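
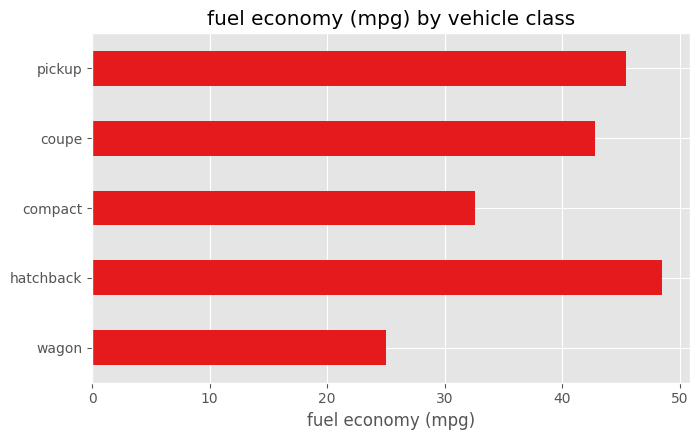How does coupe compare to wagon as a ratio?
coupe ≈ 45, wagon ≈ 25; 45/25 ≈ 1.8.

≈ 1.8×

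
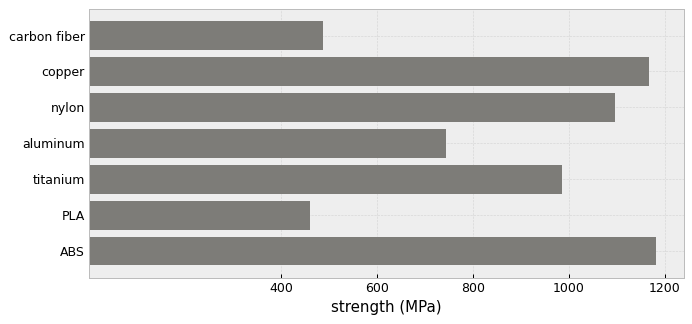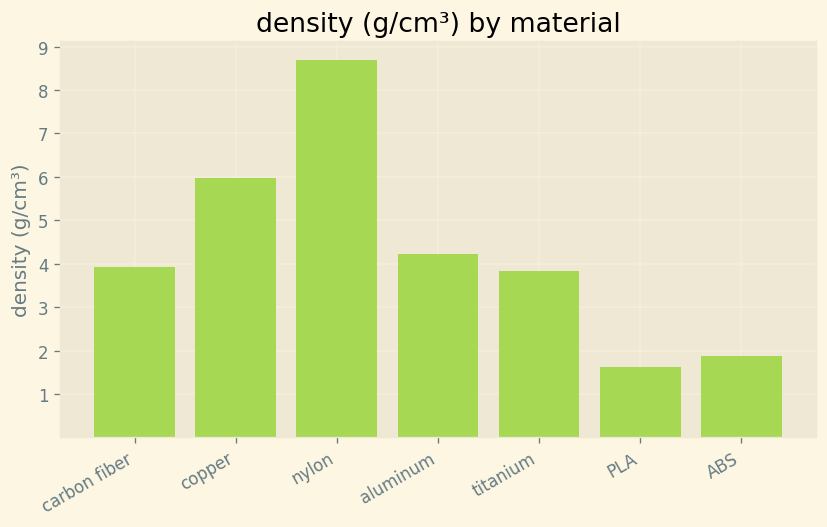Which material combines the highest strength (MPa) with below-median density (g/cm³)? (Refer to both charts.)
Chart 2 median density (g/cm³) ≈ 4; below-median materials: titanium, PLA, ABS. Among those, ABS has the highest strength (MPa) (≈ 1200).

ABS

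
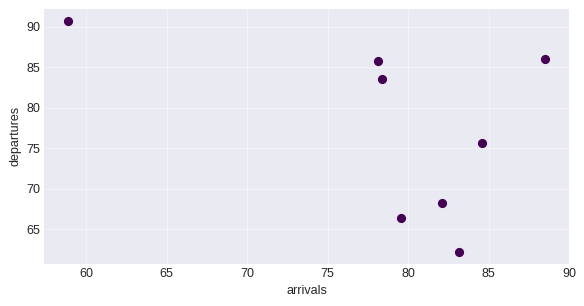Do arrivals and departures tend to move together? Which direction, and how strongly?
Points are negatively correlated; moderate (|r| ≈ 0.5).

negative, moderate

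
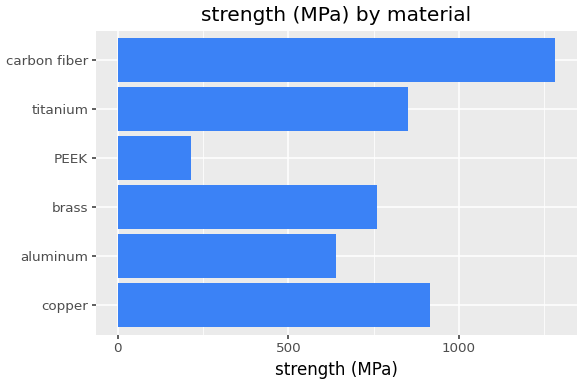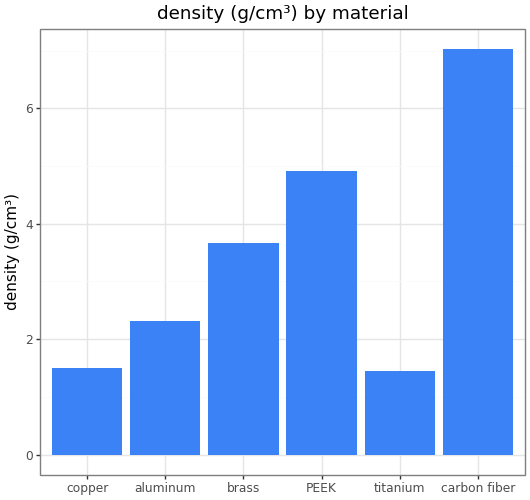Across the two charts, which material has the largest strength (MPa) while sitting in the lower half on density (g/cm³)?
copper

Chart 2 median density (g/cm³) ≈ 3; below-median materials: copper, aluminum, titanium. Among those, copper has the highest strength (MPa) (≈ 1000).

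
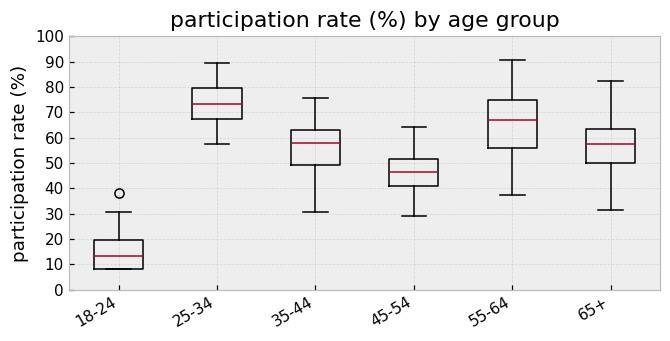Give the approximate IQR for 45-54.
Q3 ≈ 50, Q1 ≈ 40; IQR ≈ 10.

≈ 10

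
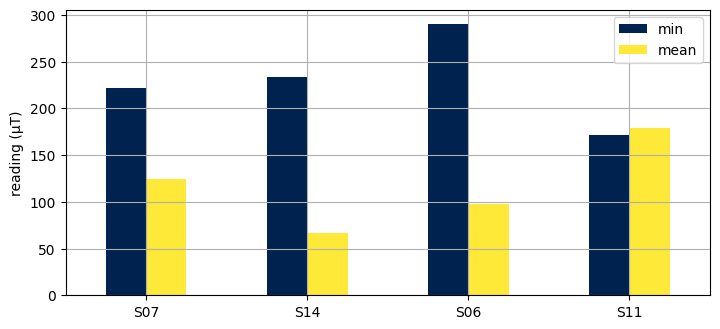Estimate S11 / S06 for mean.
S11 ≈ 175, S06 ≈ 100; 175/100 ≈ 1.75.

≈ 1.75×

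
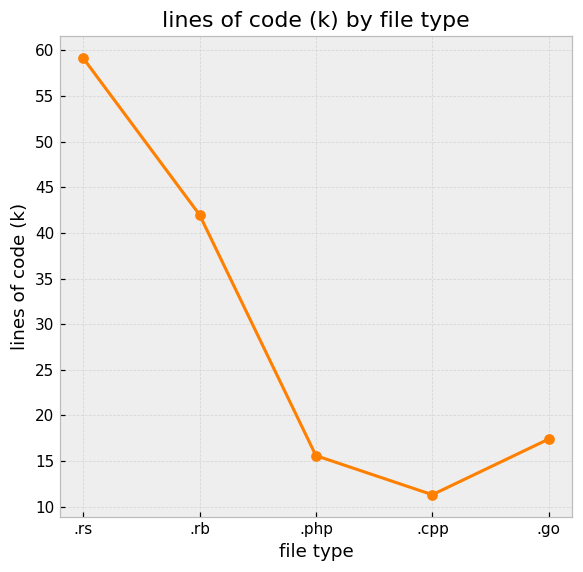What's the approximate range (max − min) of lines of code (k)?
Max .rs ≈ 60, min .cpp ≈ 10; range ≈ 50.

≈ 50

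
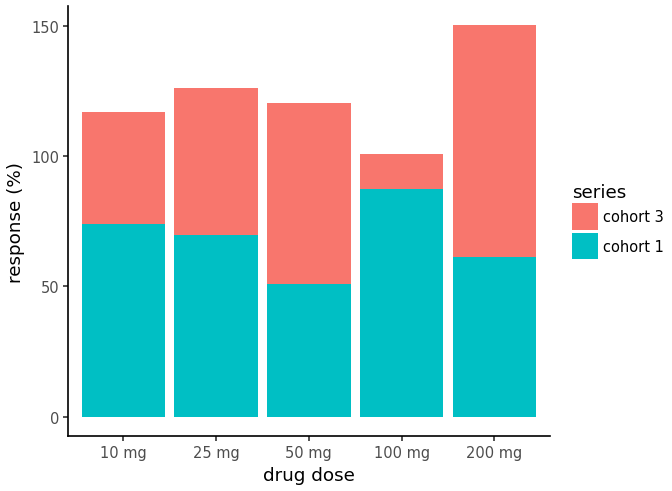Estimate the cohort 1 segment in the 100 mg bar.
cohort 1 top ≈ 80, bottom ≈ 0; segment ≈ 80.

≈ 80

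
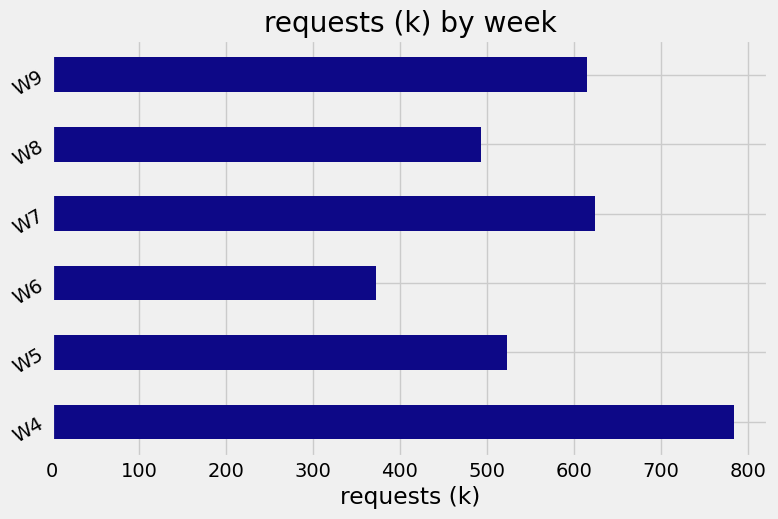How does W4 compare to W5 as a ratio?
W4 ≈ 800, W5 ≈ 500; 800/500 ≈ 1.6.

≈ 1.6×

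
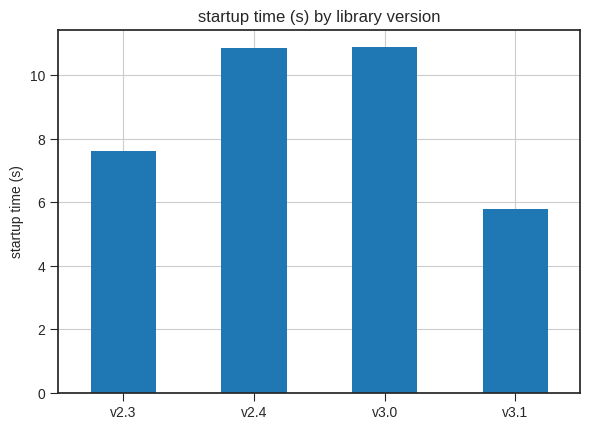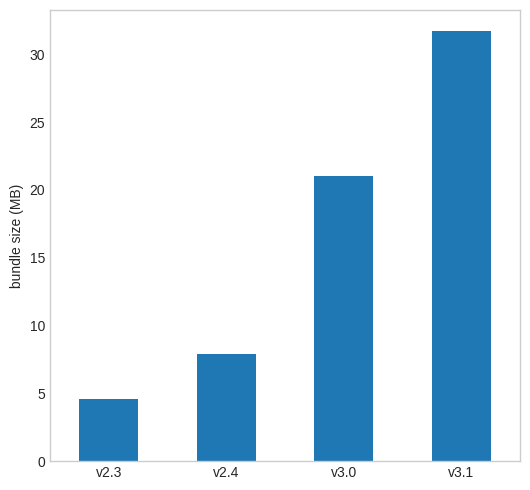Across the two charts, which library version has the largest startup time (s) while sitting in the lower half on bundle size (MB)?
Chart 2 median bundle size (MB) ≈ 15; below-median library versions: v2.3, v2.4. Among those, v2.4 has the highest startup time (s) (≈ 11).

v2.4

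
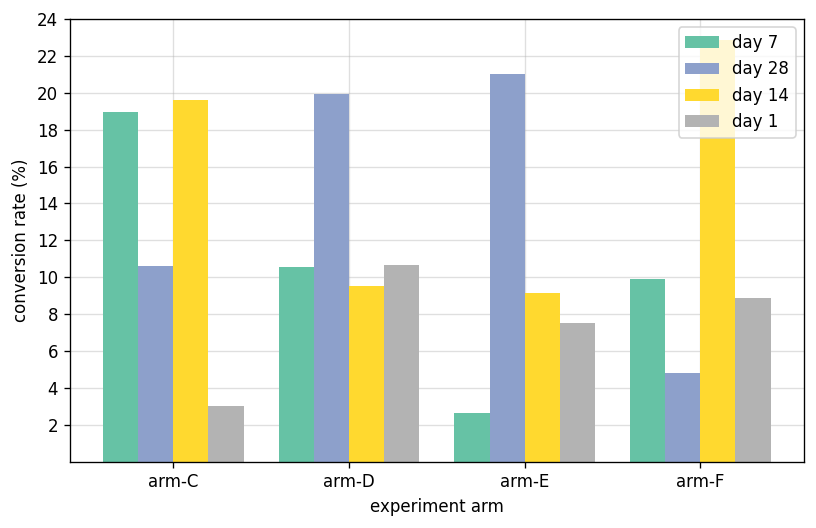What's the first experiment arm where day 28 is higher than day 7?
arm-C: day 28 ≈ 10 vs day 7 ≈ 18 (not yet); arm-D: day 28 ≈ 20 vs day 7 ≈ 10 (first crossover).

arm-D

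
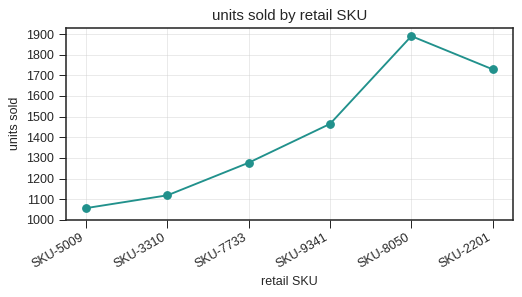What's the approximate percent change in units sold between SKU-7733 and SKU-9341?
SKU-7733 ≈ 1300, SKU-9341 ≈ 1500; (1500 − 1300) / 1300 ≈ +15.4%.

≈ +15.4%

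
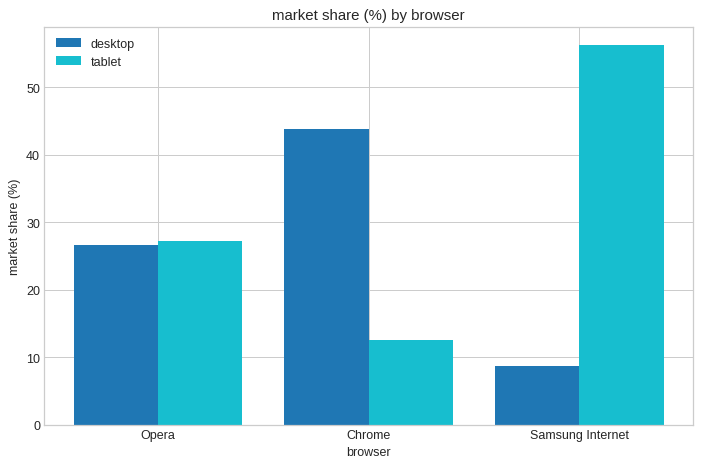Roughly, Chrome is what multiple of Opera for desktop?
Chrome ≈ 45, Opera ≈ 25; 45/25 ≈ 1.8.

≈ 1.8×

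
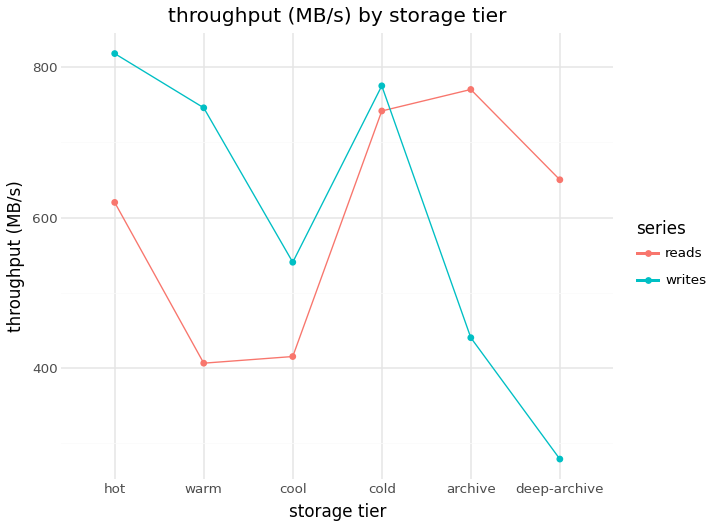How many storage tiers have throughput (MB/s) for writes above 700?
Above 700: hot, warm, cold.

3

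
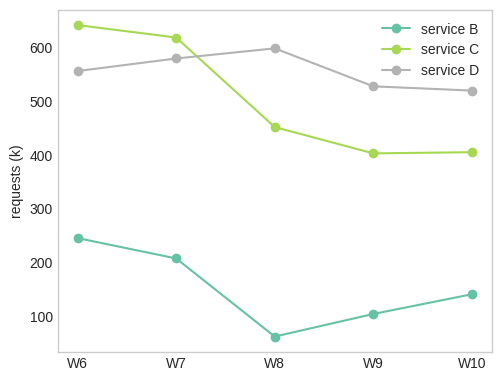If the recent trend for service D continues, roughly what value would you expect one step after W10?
≈ 450

Last three: 600, 550, 500 → slope ≈ -50/step → next ≈ 450.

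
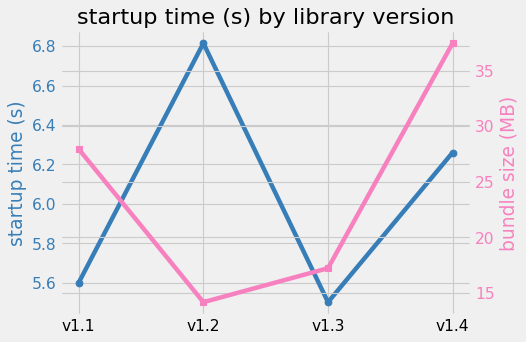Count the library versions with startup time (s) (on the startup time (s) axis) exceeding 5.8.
2

Above 5.8: v1.2, v1.4.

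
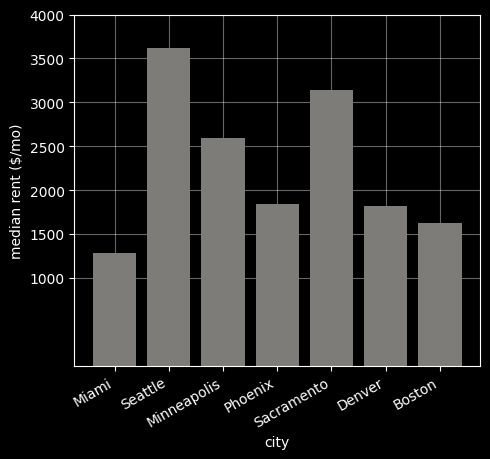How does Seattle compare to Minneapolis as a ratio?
Seattle ≈ 3500, Minneapolis ≈ 2500; 3500/2500 ≈ 1.4.

≈ 1.4×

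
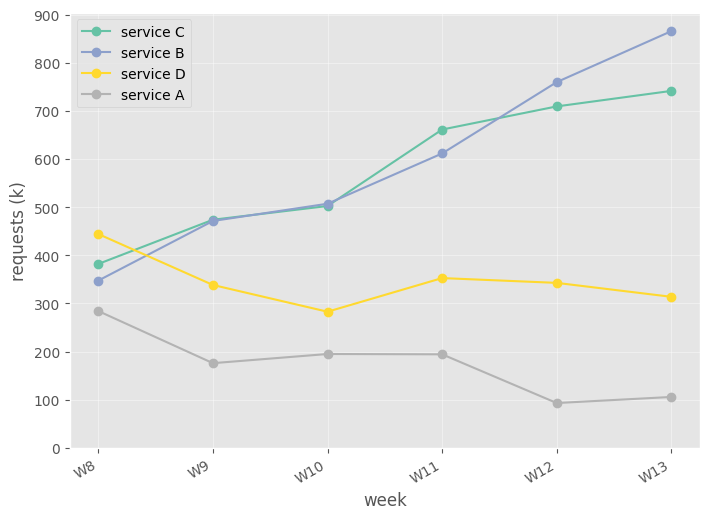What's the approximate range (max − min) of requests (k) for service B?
≈ 600

Max W13 ≈ 900, min W8 ≈ 300; range ≈ 600.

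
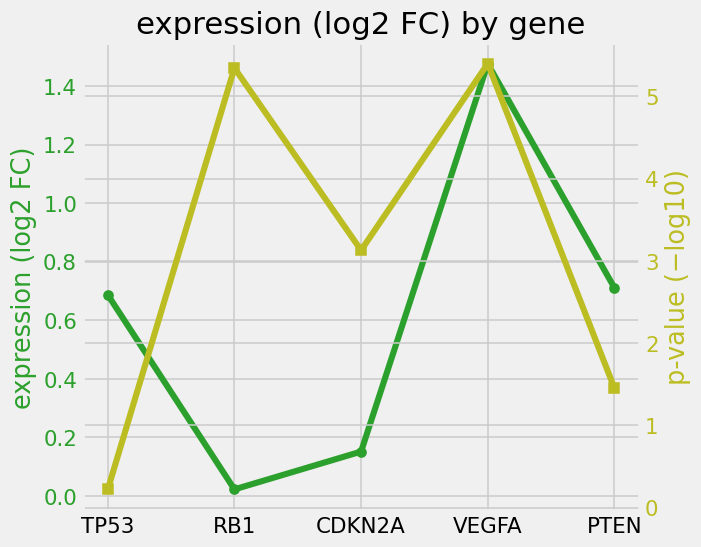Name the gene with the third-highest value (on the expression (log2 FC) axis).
Top 4 (on the expression (log2 FC) axis): VEGFA ≈ 1.4, PTEN ≈ 0.8, TP53 ≈ 0.6, CDKN2A ≈ 0.2.

TP53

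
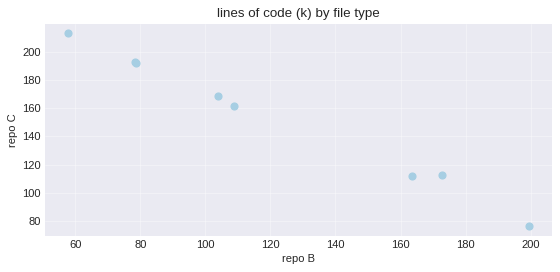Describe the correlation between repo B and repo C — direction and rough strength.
Points are negatively correlated; strong (|r| ≈ 1.0).

negative, strong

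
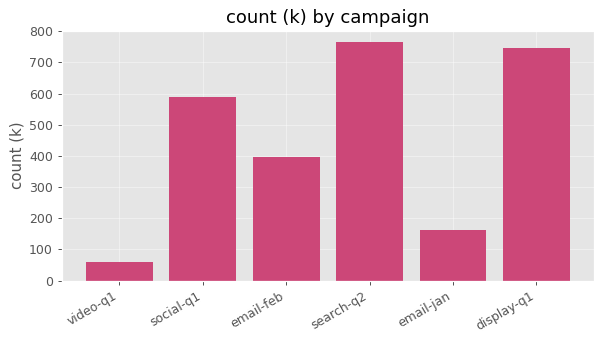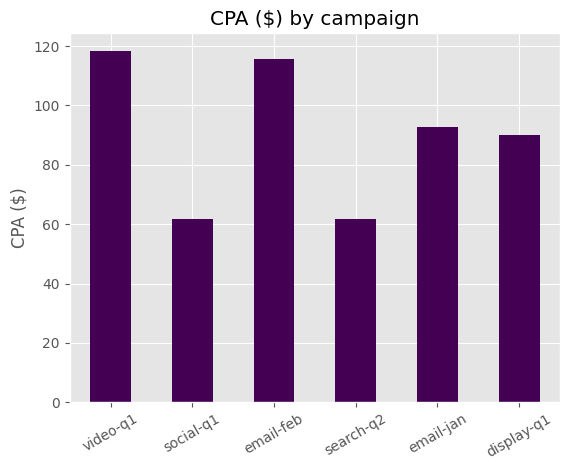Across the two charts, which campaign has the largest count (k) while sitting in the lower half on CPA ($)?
search-q2

Chart 2 median CPA ($) ≈ 100; below-median campaigns: social-q1, search-q2, display-q1. Among those, search-q2 has the highest count (k) (≈ 800).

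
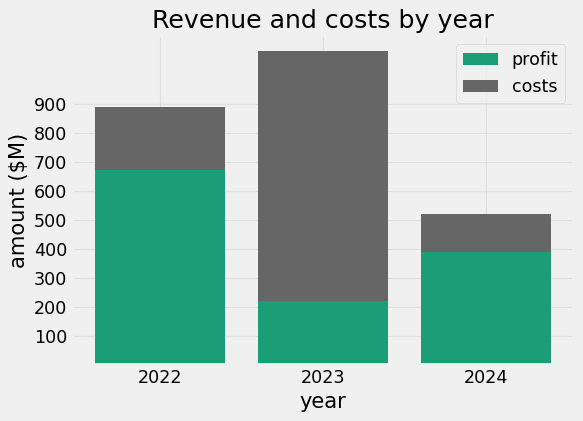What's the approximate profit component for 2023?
profit top ≈ 200, bottom ≈ 0; segment ≈ 200.

≈ 200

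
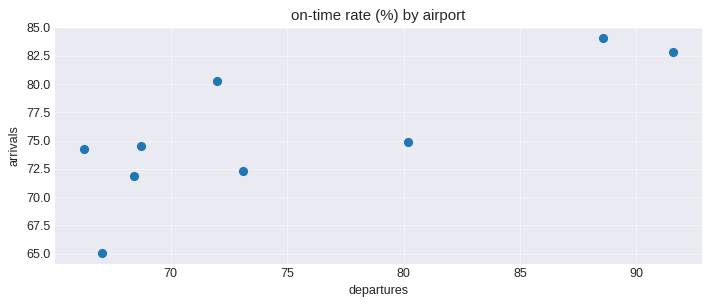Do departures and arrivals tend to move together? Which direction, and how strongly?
positive, strong

Points are positively correlated; strong (|r| ≈ 0.8).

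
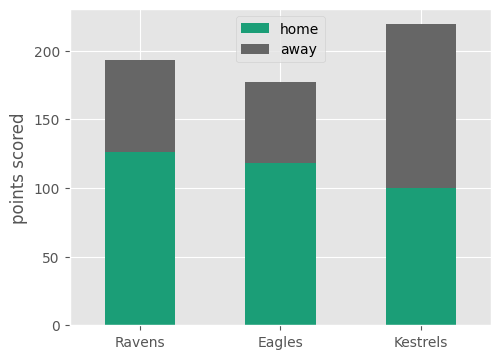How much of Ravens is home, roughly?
≈ 120

home top ≈ 120, bottom ≈ 0; segment ≈ 120.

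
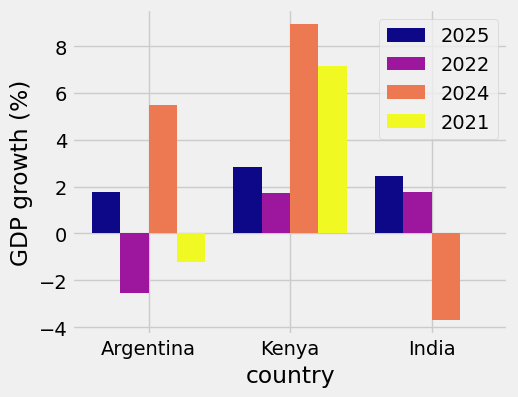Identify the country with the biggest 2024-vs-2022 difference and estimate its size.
Argentina, ≈ 8 %

Argentina: 2024 ≈ 6, 2022 ≈ -2 → gap ≈ 8. Next-largest (Kenya) is only ≈ 6.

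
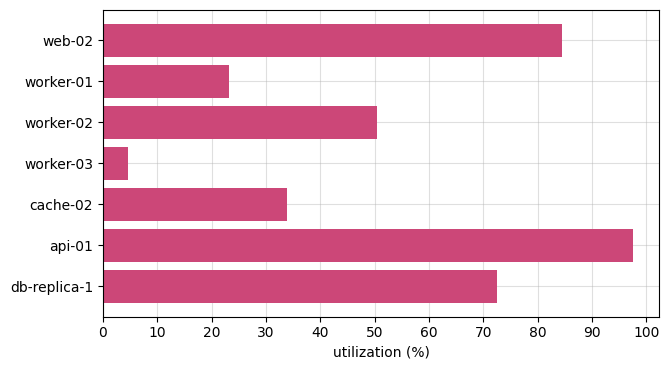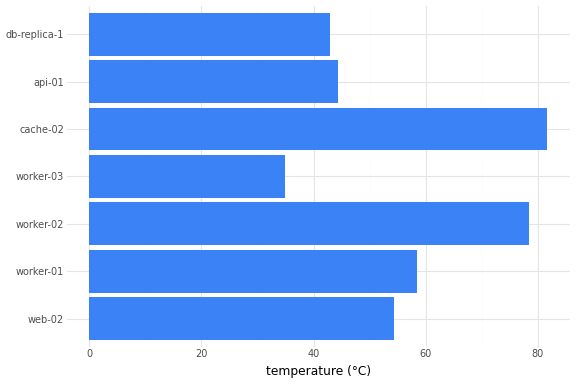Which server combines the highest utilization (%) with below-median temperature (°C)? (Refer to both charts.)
Chart 2 median temperature (°C) ≈ 50; below-median servers: worker-03, api-01, db-replica-1. Among those, api-01 has the highest utilization (%) (≈ 100).

api-01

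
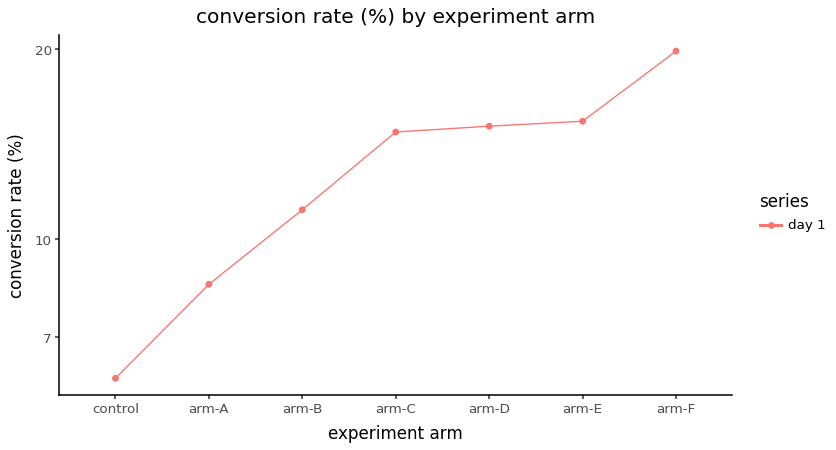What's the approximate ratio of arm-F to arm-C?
≈ 1.43×

arm-F ≈ 20, arm-C ≈ 14; 20/14 ≈ 1.43.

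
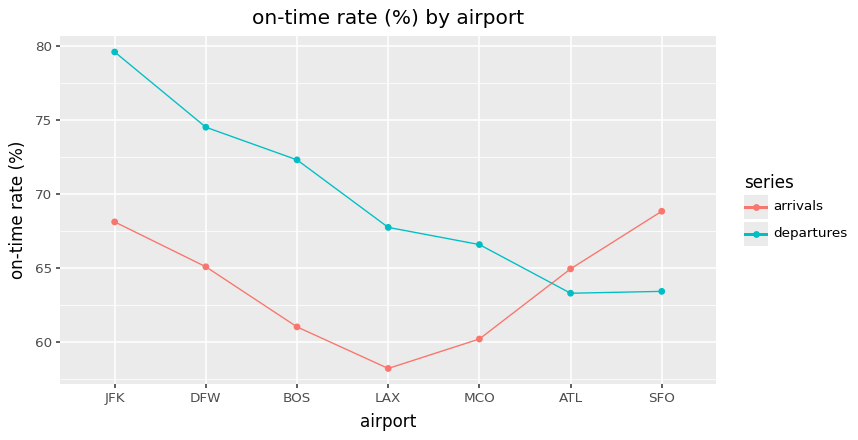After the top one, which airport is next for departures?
DFW

Top 3 for departures: JFK ≈ 80, DFW ≈ 74, BOS ≈ 72.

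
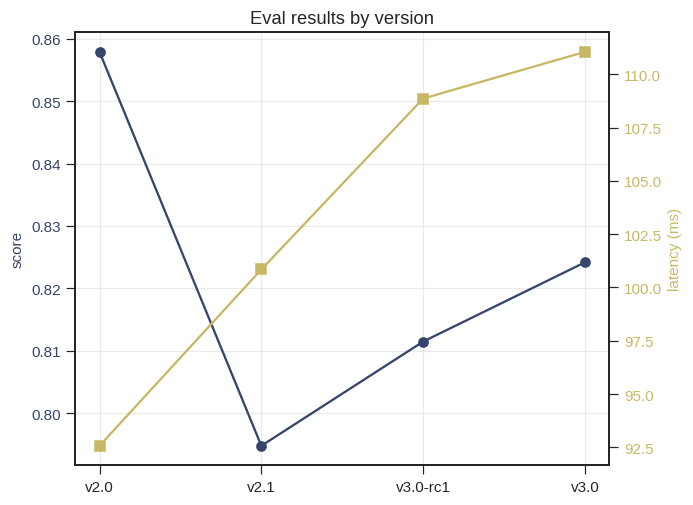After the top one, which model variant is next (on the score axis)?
v3.0

Top 3 (on the score axis): v2.0 ≈ 0.86, v3.0 ≈ 0.82, v3.0-rc1 ≈ 0.81.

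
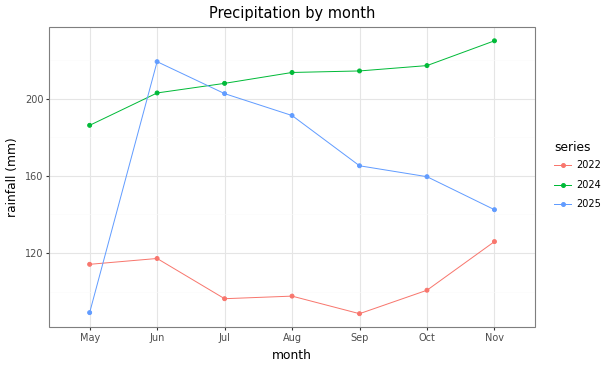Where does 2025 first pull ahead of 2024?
May: 2025 ≈ 80 vs 2024 ≈ 180 (not yet); Jun: 2025 ≈ 220 vs 2024 ≈ 200 (first crossover).

Jun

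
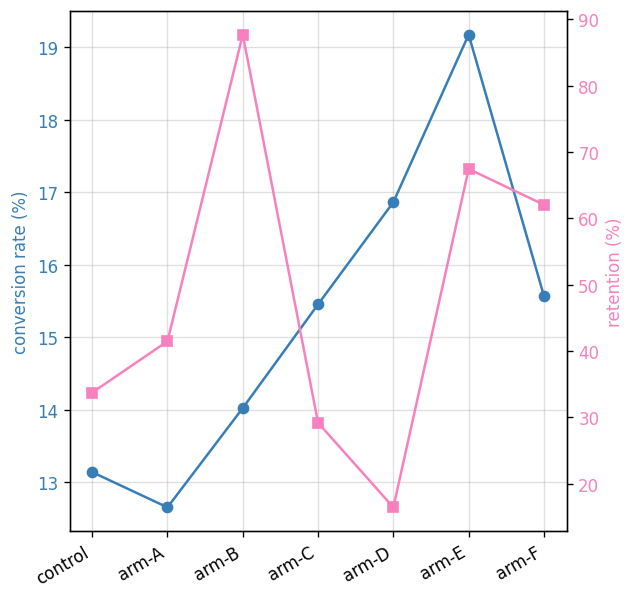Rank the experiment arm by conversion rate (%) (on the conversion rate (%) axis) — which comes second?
Top 3 (on the conversion rate (%) axis): arm-E ≈ 19, arm-D ≈ 17, arm-F ≈ 16.

arm-D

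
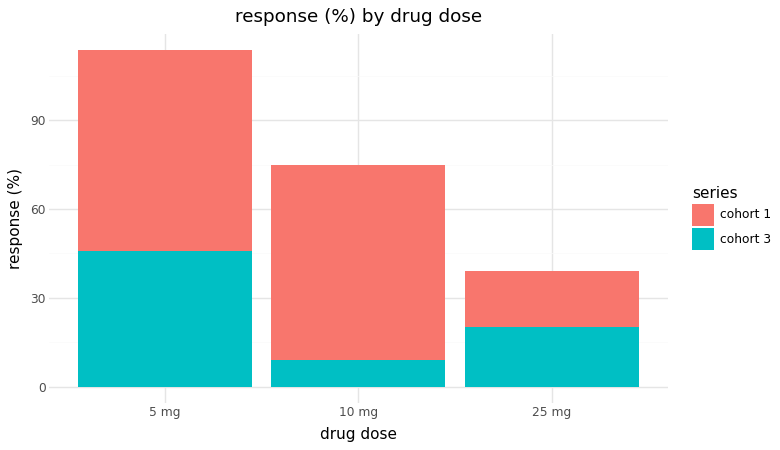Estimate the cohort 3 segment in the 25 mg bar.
≈ 20

cohort 3 top ≈ 20, bottom ≈ 0; segment ≈ 20.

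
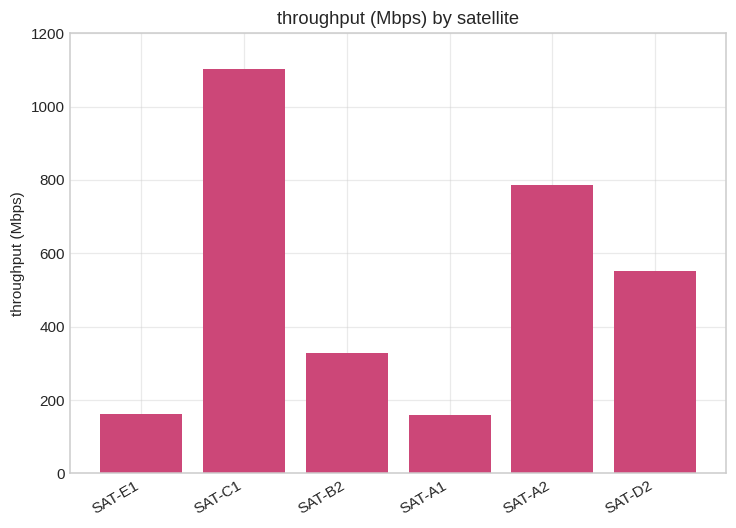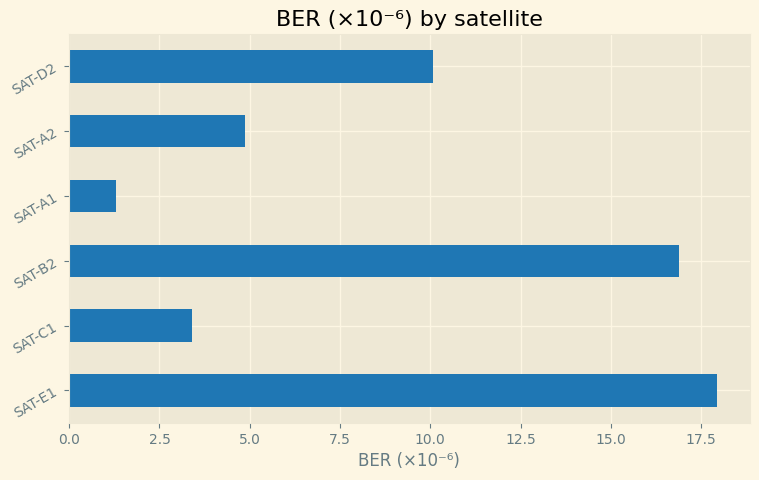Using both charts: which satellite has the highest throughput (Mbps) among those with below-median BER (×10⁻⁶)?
Chart 2 median BER (×10⁻⁶) ≈ 8; below-median satellites: SAT-C1, SAT-A1, SAT-A2. Among those, SAT-C1 has the highest throughput (Mbps) (≈ 1200).

SAT-C1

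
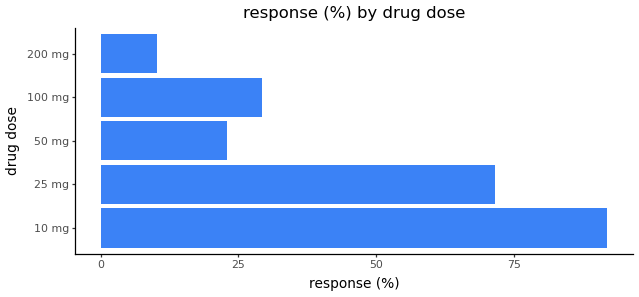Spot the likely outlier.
10 mg ≈ 90; the rest sit between ≈ 10 and ≈ 70.

10 mg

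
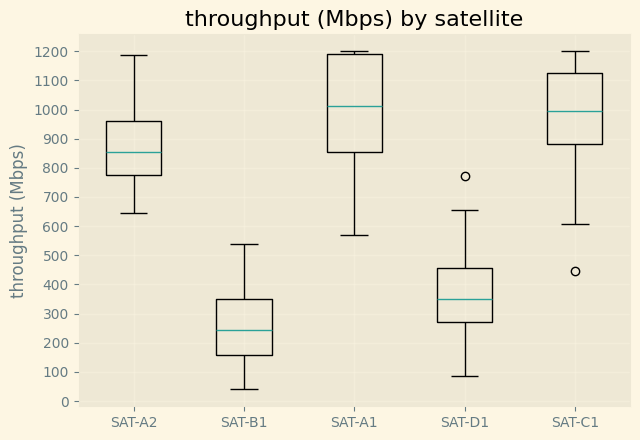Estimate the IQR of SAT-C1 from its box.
Q3 ≈ 1100, Q1 ≈ 900; IQR ≈ 200.

≈ 200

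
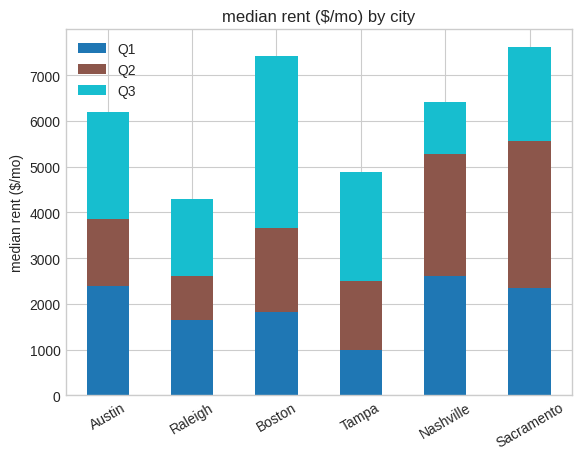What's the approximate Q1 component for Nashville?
Q1 top ≈ 3000, bottom ≈ 0; segment ≈ 3000.

≈ 3000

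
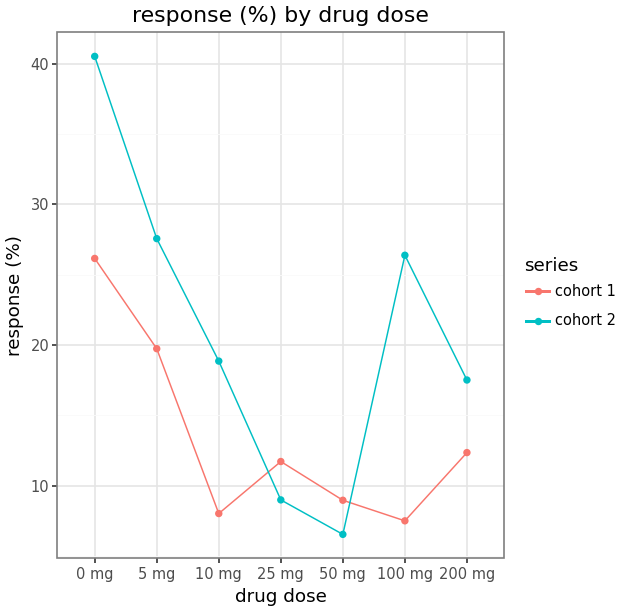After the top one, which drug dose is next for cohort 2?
5 mg

Top 3 for cohort 2: 0 mg ≈ 40, 5 mg ≈ 30, 100 mg ≈ 25.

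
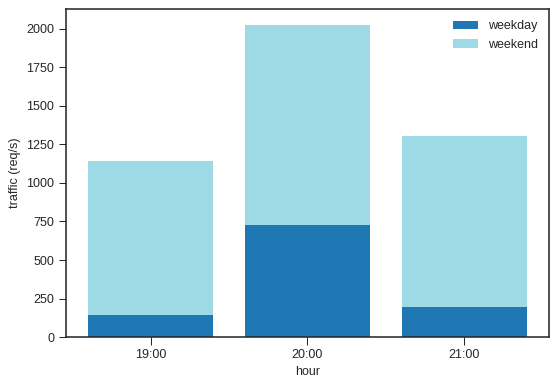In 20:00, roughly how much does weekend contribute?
≈ 1200

weekend top ≈ 2000, bottom ≈ 800; segment ≈ 1200.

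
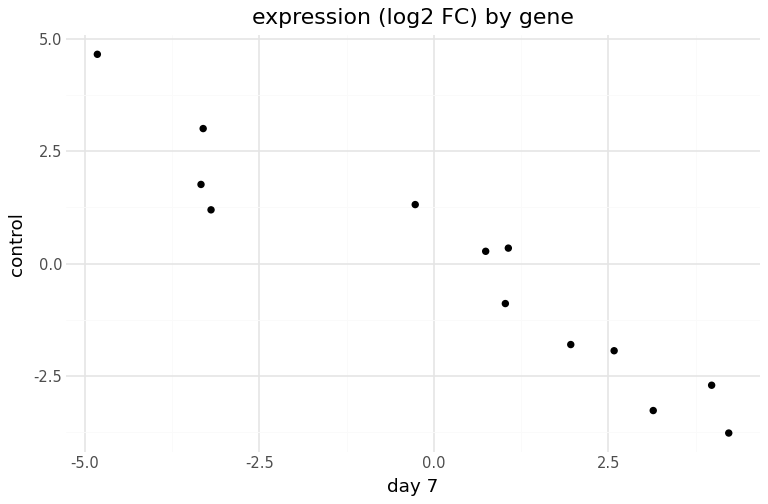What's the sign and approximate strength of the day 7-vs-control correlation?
negative, strong

Points are negatively correlated; strong (|r| ≈ 0.9).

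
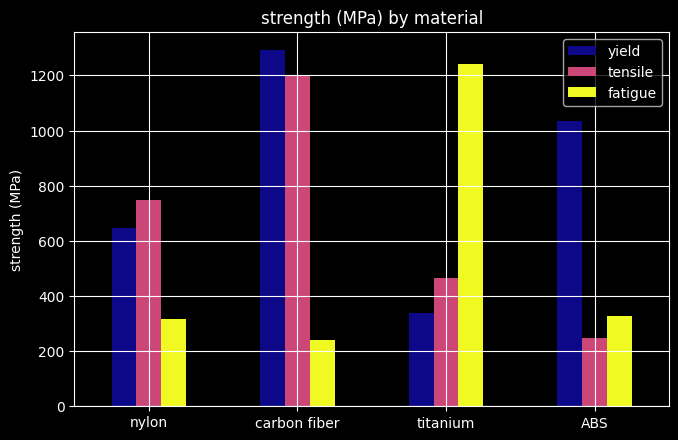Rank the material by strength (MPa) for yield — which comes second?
ABS

Top 3 for yield: carbon fiber ≈ 1200, ABS ≈ 1000, nylon ≈ 600.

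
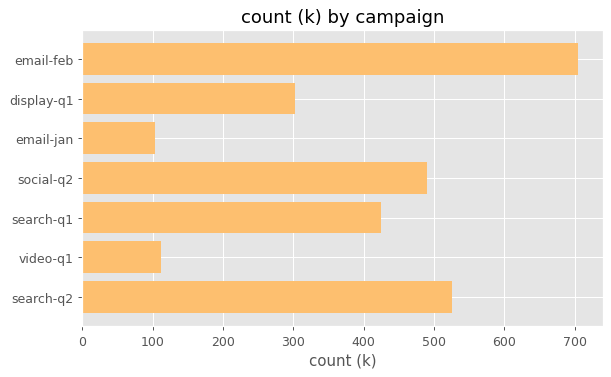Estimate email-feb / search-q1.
email-feb ≈ 700, search-q1 ≈ 400; 700/400 ≈ 1.75.

≈ 1.75×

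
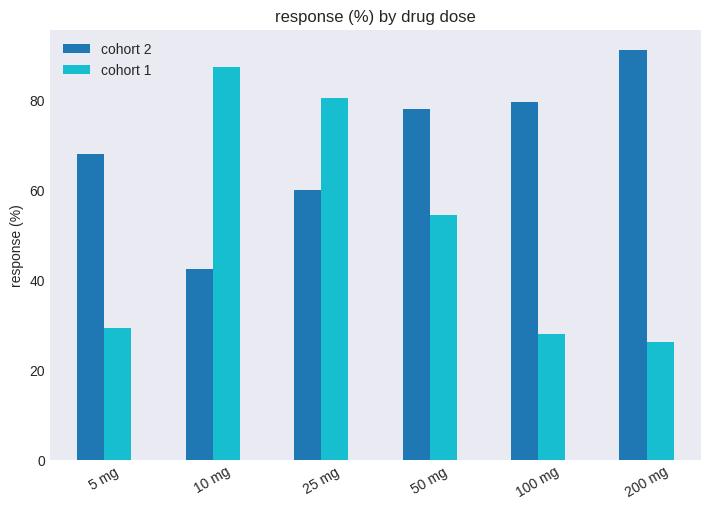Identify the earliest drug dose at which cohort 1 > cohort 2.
5 mg: cohort 1 ≈ 30 vs cohort 2 ≈ 70 (not yet); 10 mg: cohort 1 ≈ 90 vs cohort 2 ≈ 40 (first crossover).

10 mg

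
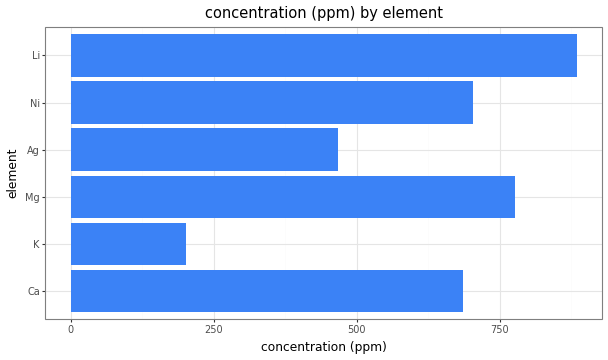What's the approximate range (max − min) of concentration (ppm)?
Max Li ≈ 900, min K ≈ 200; range ≈ 700.

≈ 700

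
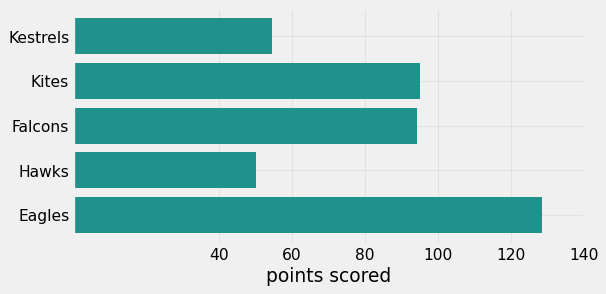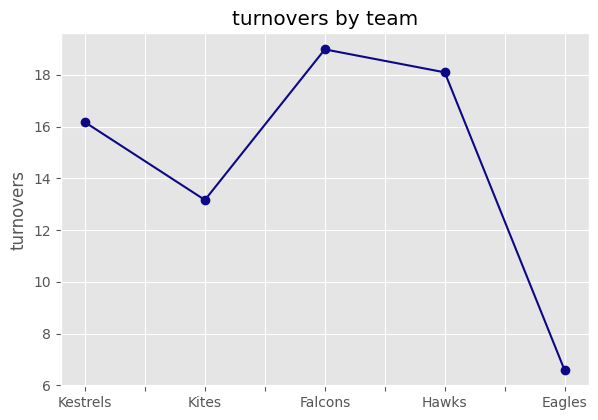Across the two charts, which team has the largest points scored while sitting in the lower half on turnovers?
Chart 2 median turnovers ≈ 16; below-median teams: Kites, Eagles. Among those, Eagles has the highest points scored (≈ 120).

Eagles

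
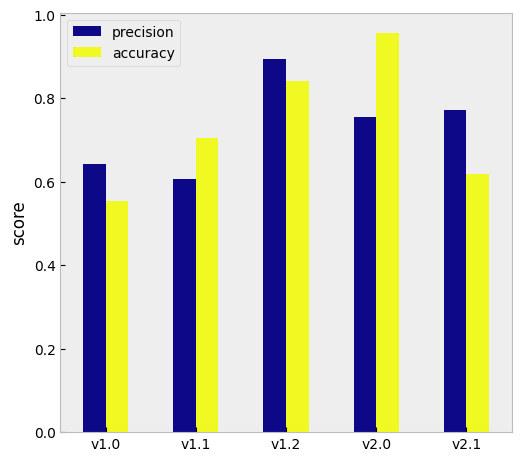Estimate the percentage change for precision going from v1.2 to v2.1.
v1.2 ≈ 0.9, v2.1 ≈ 0.8; (0.8 − 0.9) / 0.9 ≈ -11.1%.

≈ -11.1%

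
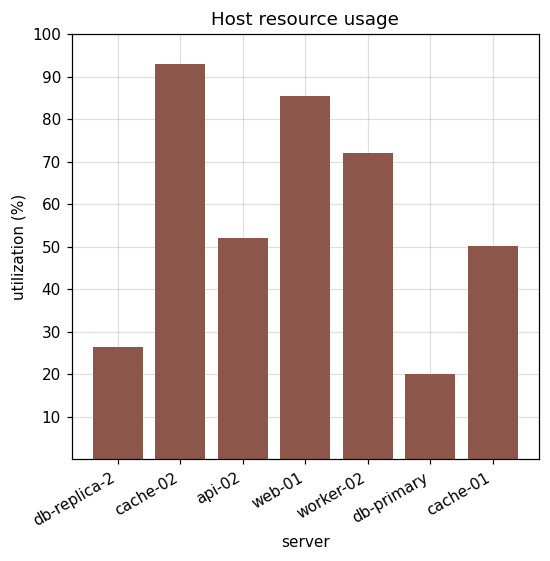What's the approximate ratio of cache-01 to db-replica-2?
≈ 1.67×

cache-01 ≈ 50, db-replica-2 ≈ 30; 50/30 ≈ 1.67.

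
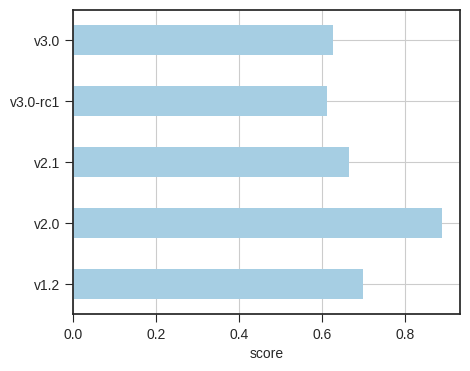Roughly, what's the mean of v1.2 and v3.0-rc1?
≈ 0.65

(0.7 + 0.6) / 2 ≈ 0.65.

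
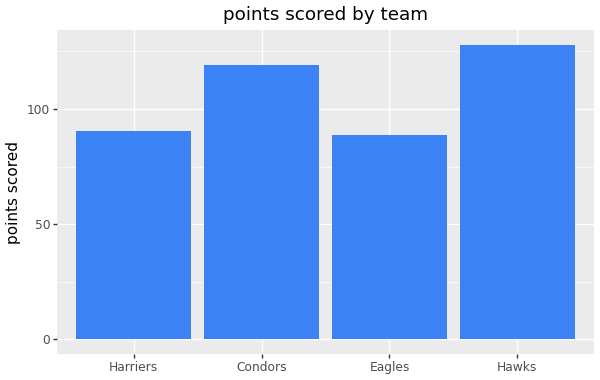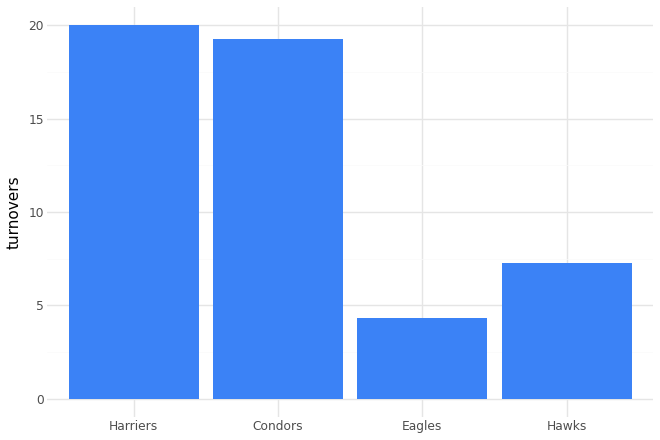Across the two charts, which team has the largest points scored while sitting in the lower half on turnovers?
Hawks

Chart 2 median turnovers ≈ 14; below-median teams: Eagles, Hawks. Among those, Hawks has the highest points scored (≈ 120).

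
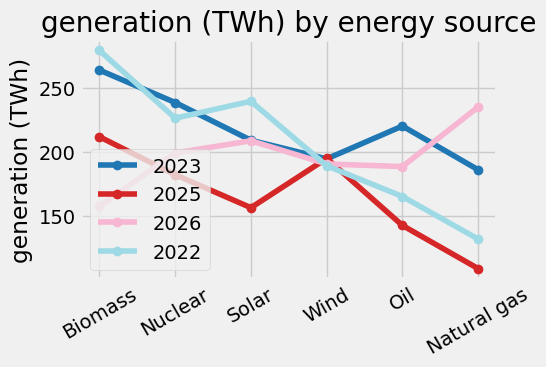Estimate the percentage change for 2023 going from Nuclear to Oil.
Nuclear ≈ 240, Oil ≈ 220; (220 − 240) / 240 ≈ -8.3%.

≈ -8.3%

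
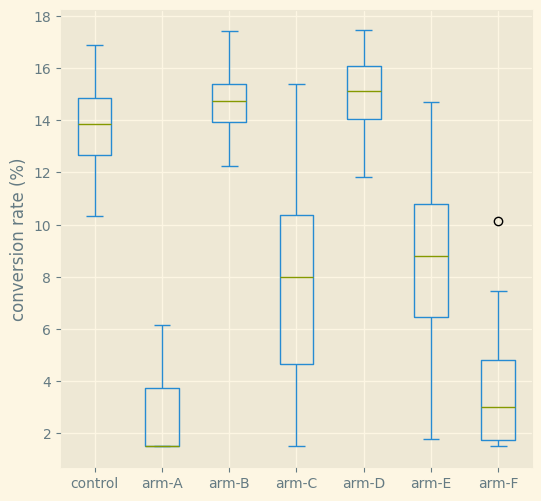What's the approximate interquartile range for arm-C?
≈ 6

Q3 ≈ 10, Q1 ≈ 4; IQR ≈ 6.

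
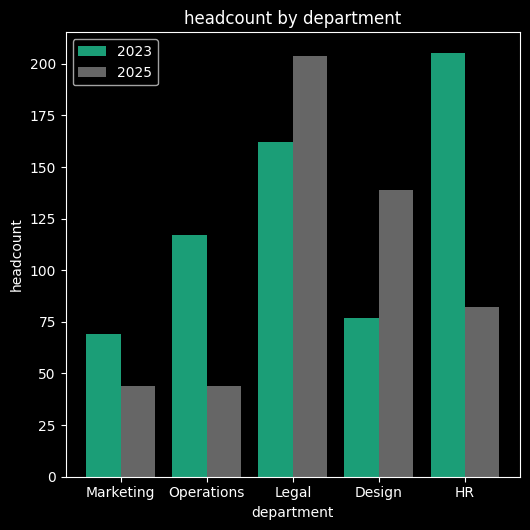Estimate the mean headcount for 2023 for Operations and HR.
(120 + 200) / 2 ≈ 160.

≈ 160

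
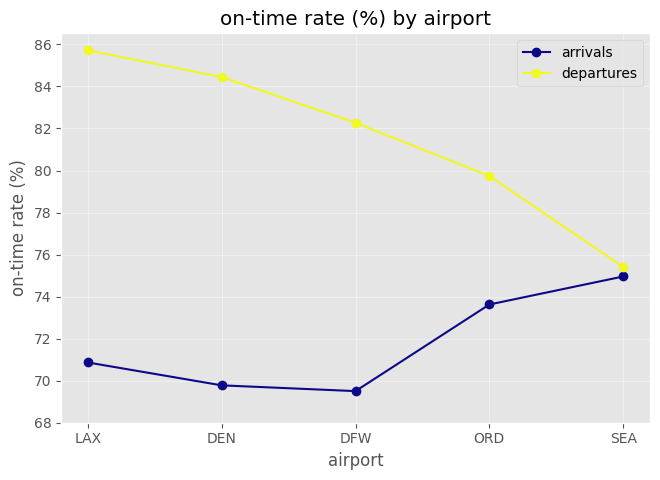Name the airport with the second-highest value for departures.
DEN

Top 3 for departures: LAX ≈ 86, DEN ≈ 84, DFW ≈ 82.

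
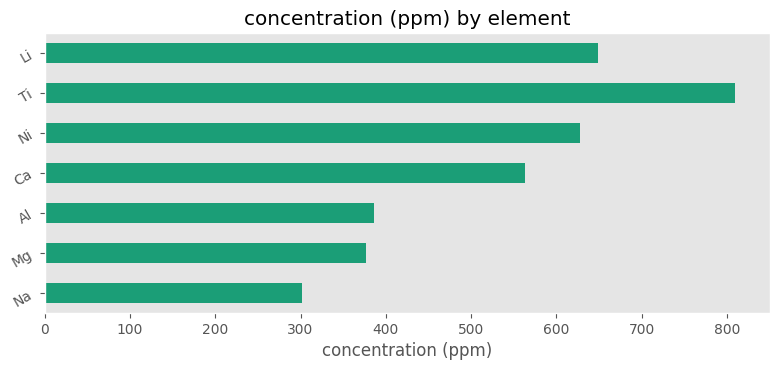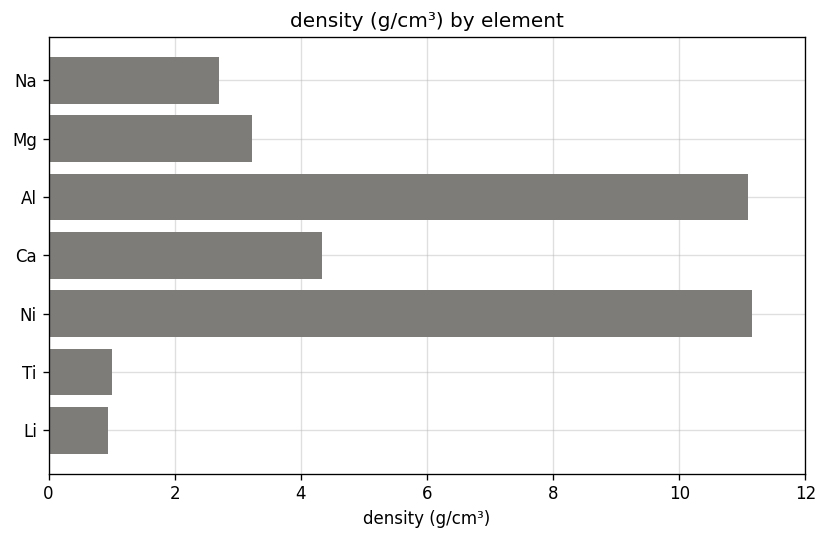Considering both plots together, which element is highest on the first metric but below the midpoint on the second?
Ti

Chart 2 median density (g/cm³) ≈ 4; below-median elements: Na, Ti, Li. Among those, Ti has the highest concentration (ppm) (≈ 800).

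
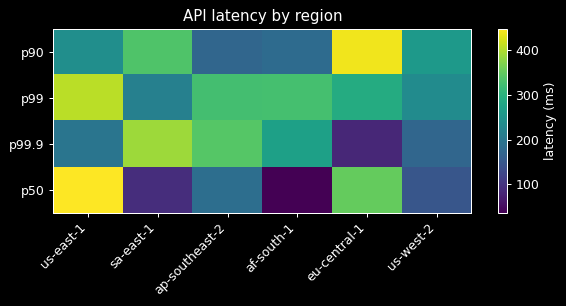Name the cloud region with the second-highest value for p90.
sa-east-1

Top 3 for p90: eu-central-1 ≈ 450, sa-east-1 ≈ 350, us-west-2 ≈ 250.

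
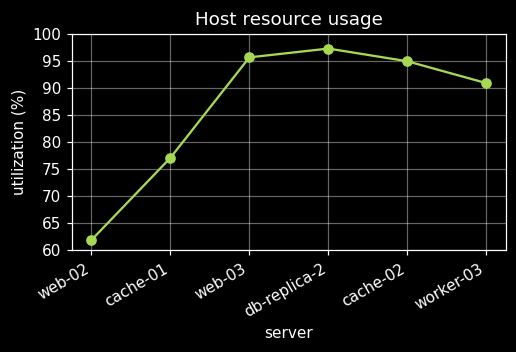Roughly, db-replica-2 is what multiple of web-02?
≈ 1.58×

db-replica-2 ≈ 95, web-02 ≈ 60; 95/60 ≈ 1.58.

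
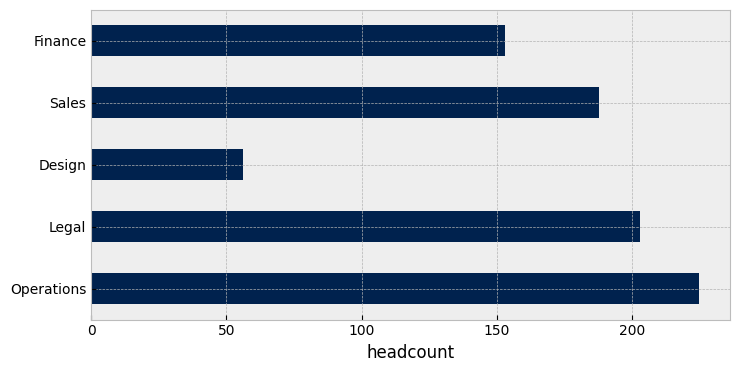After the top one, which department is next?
Top 3: Operations ≈ 220, Legal ≈ 200, Sales ≈ 180.

Legal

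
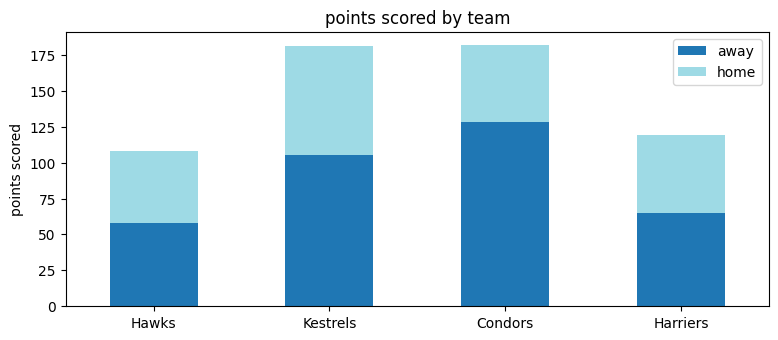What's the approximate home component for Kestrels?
≈ 80

home top ≈ 180, bottom ≈ 100; segment ≈ 80.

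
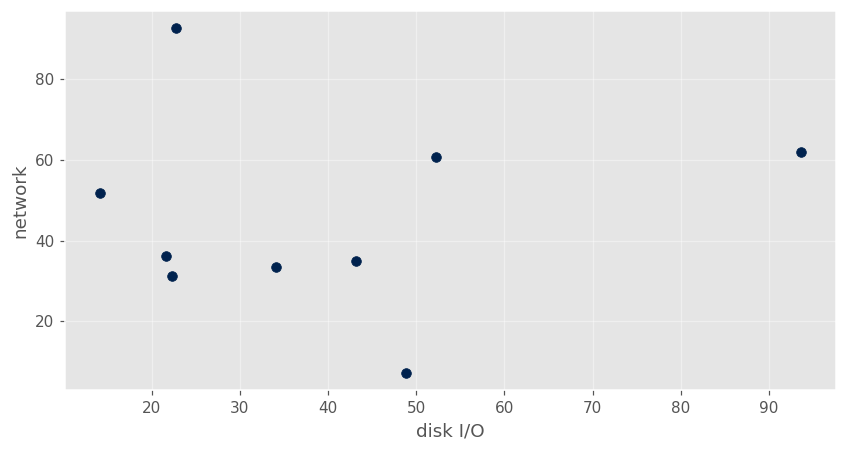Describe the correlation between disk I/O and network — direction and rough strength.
Points are roughly uncorrelated; weak (|r| ≈ 0.0).

no clear correlation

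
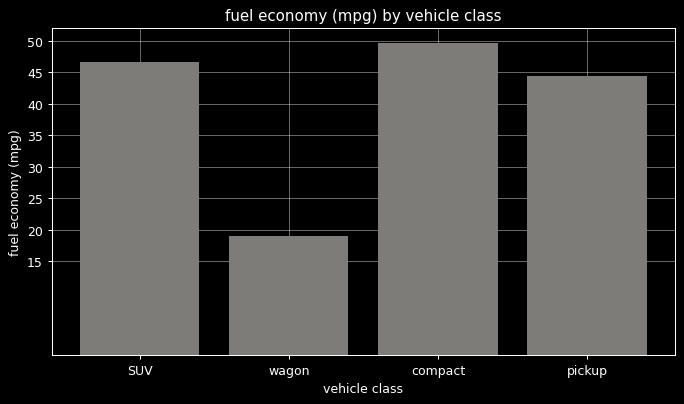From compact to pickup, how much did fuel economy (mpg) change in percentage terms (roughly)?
compact ≈ 50, pickup ≈ 45; (45 − 50) / 50 ≈ -10%.

≈ -10%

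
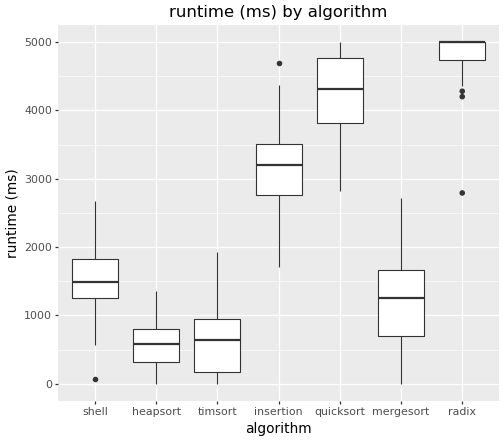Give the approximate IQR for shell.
Q3 ≈ 2000, Q1 ≈ 1500; IQR ≈ 500.

≈ 500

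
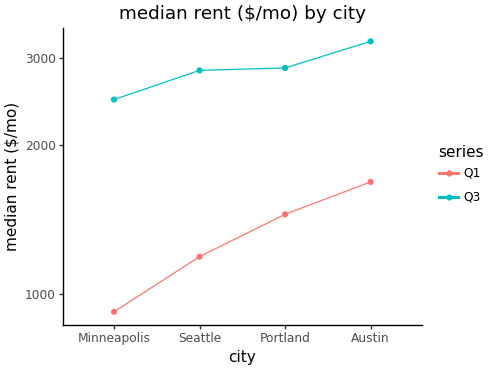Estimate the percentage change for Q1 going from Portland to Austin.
Portland ≈ 1400, Austin ≈ 1600; (1600 − 1400) / 1400 ≈ +14.3%.

≈ +14.3%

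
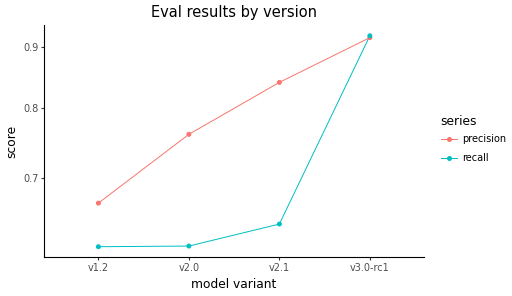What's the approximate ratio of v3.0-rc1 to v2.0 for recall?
≈ 1.5×

v3.0-rc1 ≈ 0.90, v2.0 ≈ 0.60; 0.90/0.60 ≈ 1.5.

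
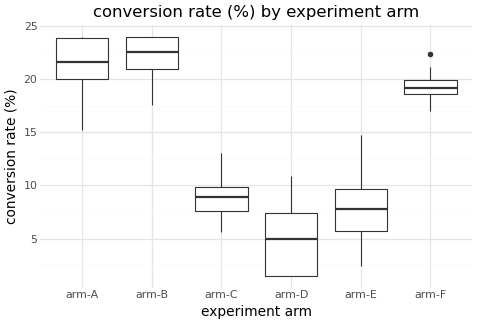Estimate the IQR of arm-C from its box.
Q3 ≈ 10, Q1 ≈ 8; IQR ≈ 2.

≈ 2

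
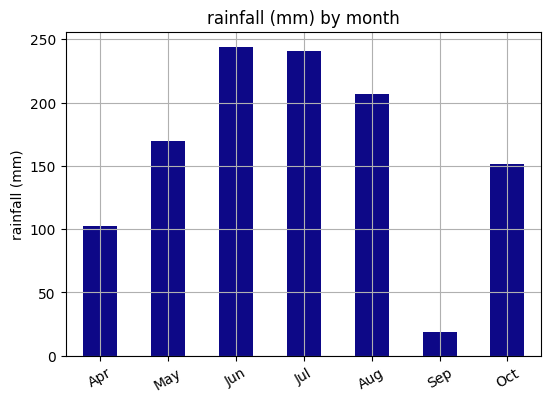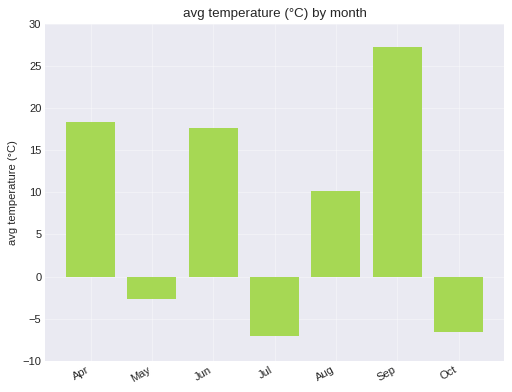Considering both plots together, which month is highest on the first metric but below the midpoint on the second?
Chart 2 median avg temperature (°C) ≈ 10; below-median months: May, Jul, Oct. Among those, Jul has the highest rainfall (mm) (≈ 250).

Jul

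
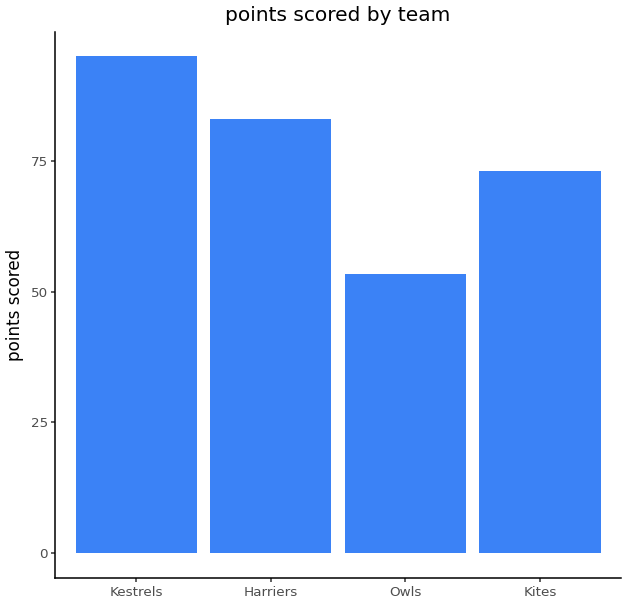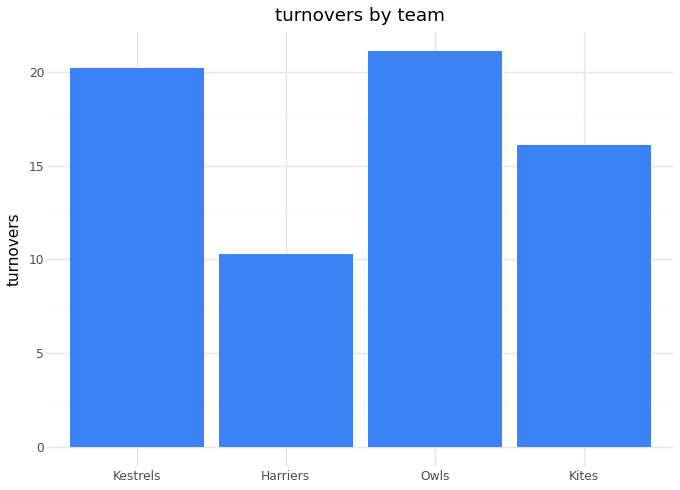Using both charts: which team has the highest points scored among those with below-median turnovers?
Harriers

Chart 2 median turnovers ≈ 18; below-median teams: Harriers, Kites. Among those, Harriers has the highest points scored (≈ 80).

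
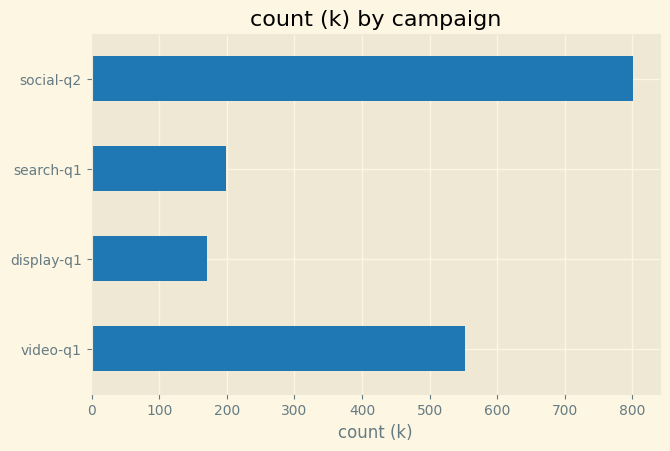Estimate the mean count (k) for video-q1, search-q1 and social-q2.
≈ 533

(600 + 200 + 800) / 3 ≈ 533.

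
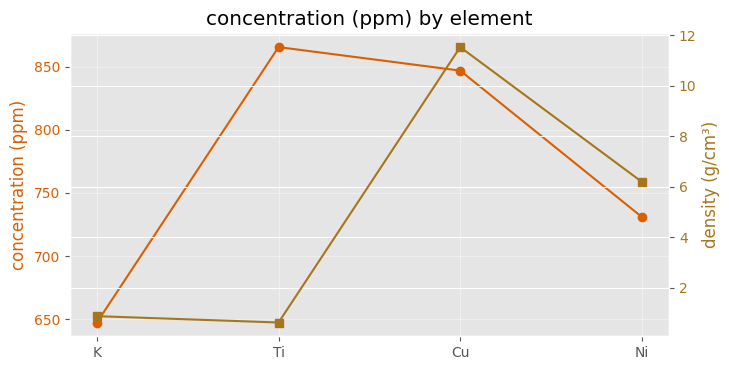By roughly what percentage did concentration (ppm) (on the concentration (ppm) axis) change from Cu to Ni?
Cu ≈ 840, Ni ≈ 740; (740 − 840) / 840 ≈ -11.9%.

≈ -11.9%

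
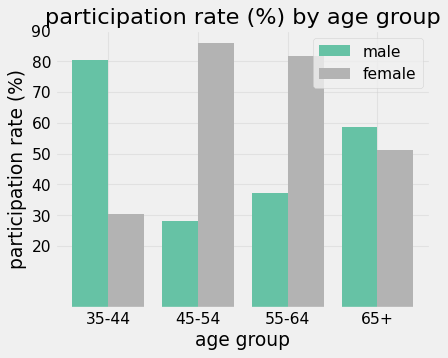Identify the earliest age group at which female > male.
45-54

35-44: female ≈ 30 vs male ≈ 80 (not yet); 45-54: female ≈ 90 vs male ≈ 30 (first crossover).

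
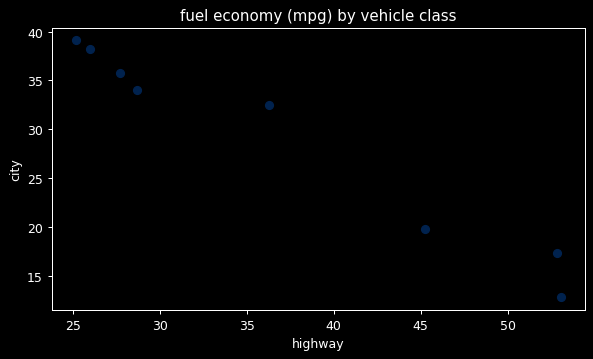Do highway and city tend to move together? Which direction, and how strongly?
negative, strong

Points are negatively correlated; strong (|r| ≈ 1.0).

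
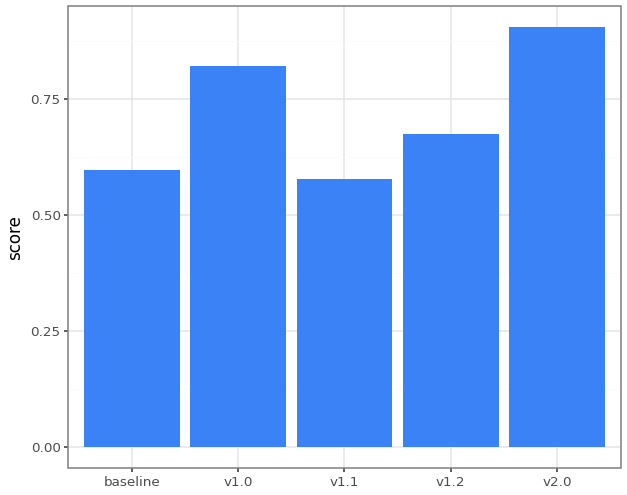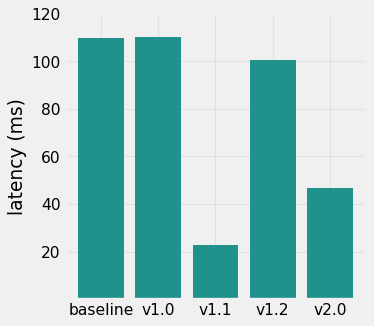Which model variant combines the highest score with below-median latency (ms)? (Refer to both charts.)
Chart 2 median latency (ms) ≈ 100; below-median model variants: v1.1, v2.0. Among those, v2.0 has the highest score (≈ 0.9).

v2.0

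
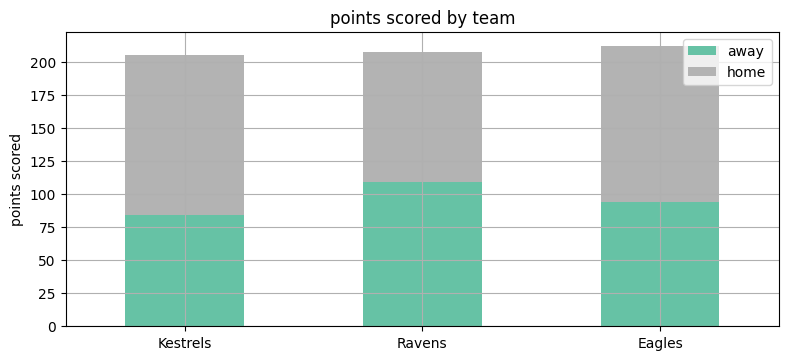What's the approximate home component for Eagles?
≈ 120

home top ≈ 220, bottom ≈ 100; segment ≈ 120.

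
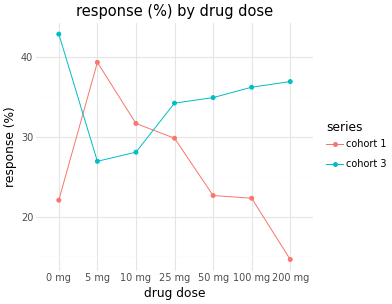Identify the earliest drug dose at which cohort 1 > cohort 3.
0 mg: cohort 1 ≈ 20 vs cohort 3 ≈ 45 (not yet); 5 mg: cohort 1 ≈ 40 vs cohort 3 ≈ 25 (first crossover).

5 mg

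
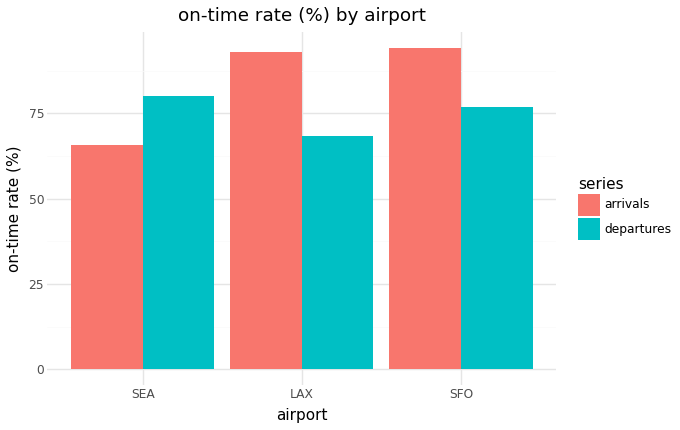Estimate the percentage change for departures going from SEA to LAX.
SEA ≈ 80, LAX ≈ 70; (70 − 80) / 80 ≈ -12.5%.

≈ -12.5%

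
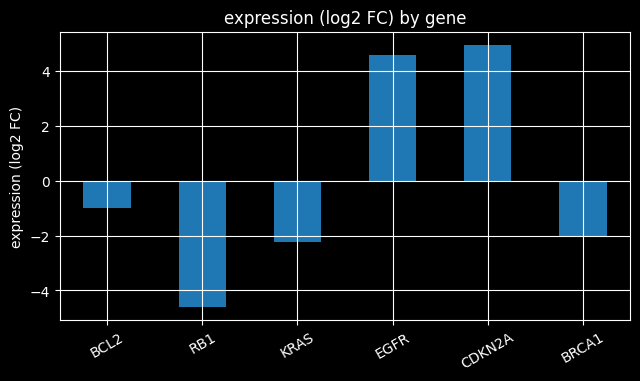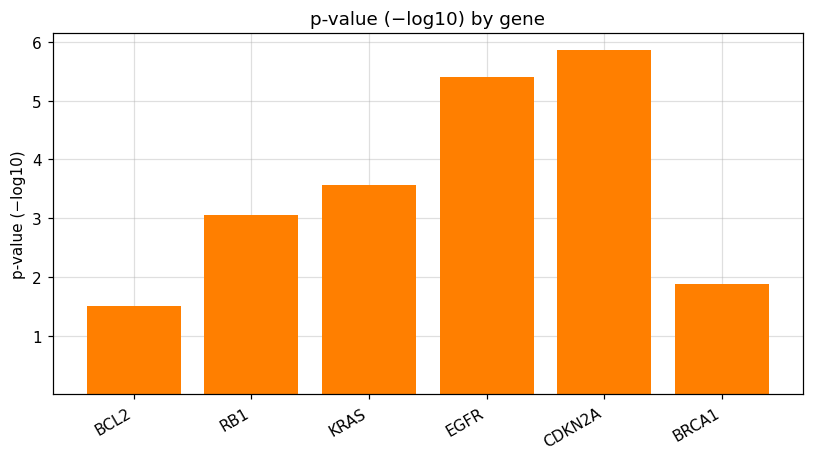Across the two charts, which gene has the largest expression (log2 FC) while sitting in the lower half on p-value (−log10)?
BCL2

Chart 2 median p-value (−log10) ≈ 3; below-median genes: BCL2, RB1, BRCA1. Among those, BCL2 has the highest expression (log2 FC) (≈ -1).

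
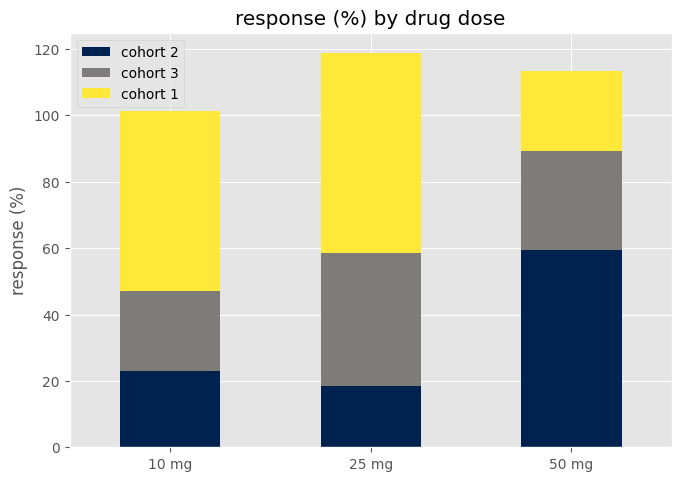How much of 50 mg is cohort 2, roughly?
≈ 60

cohort 2 top ≈ 60, bottom ≈ 0; segment ≈ 60.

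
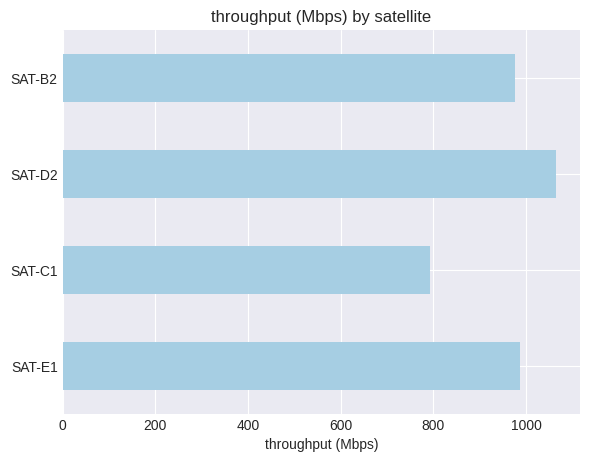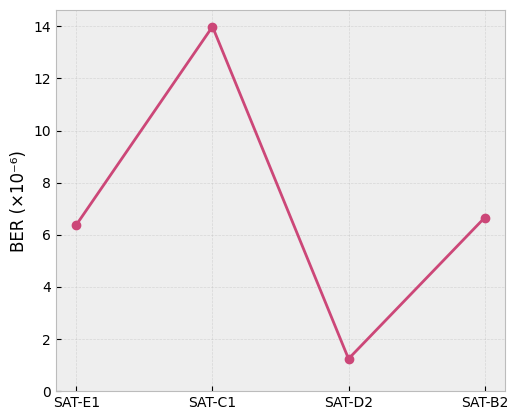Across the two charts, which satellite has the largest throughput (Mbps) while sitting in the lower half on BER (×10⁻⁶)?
SAT-D2

Chart 2 median BER (×10⁻⁶) ≈ 6; below-median satellites: SAT-E1, SAT-D2. Among those, SAT-D2 has the highest throughput (Mbps) (≈ 1100).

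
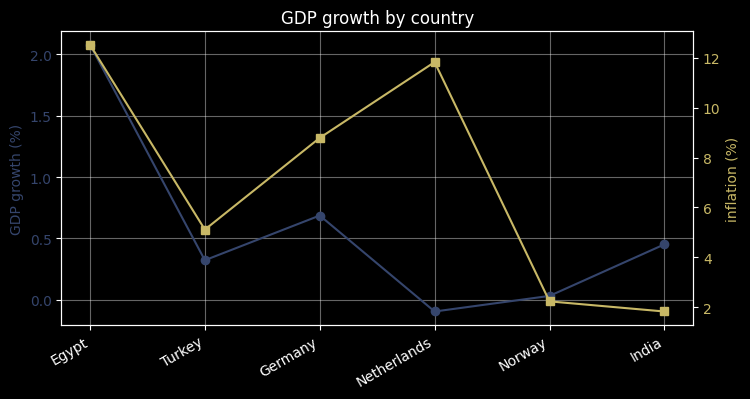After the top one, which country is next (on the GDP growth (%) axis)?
Top 3 (on the GDP growth (%) axis): Egypt ≈ 2.0, Germany ≈ 0.6, India ≈ 0.4.

Germany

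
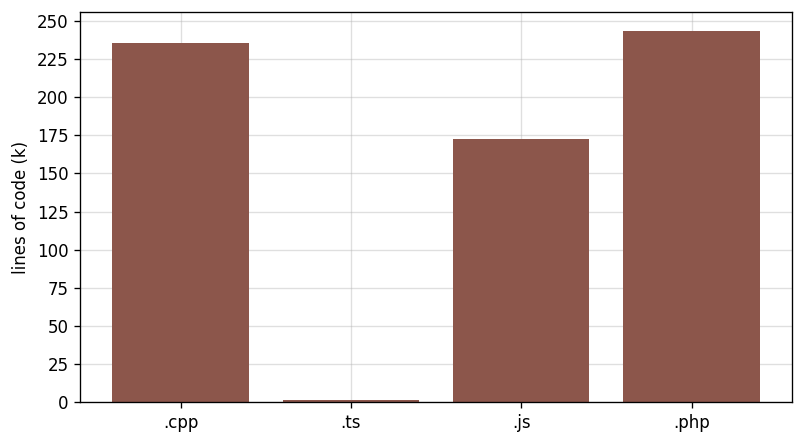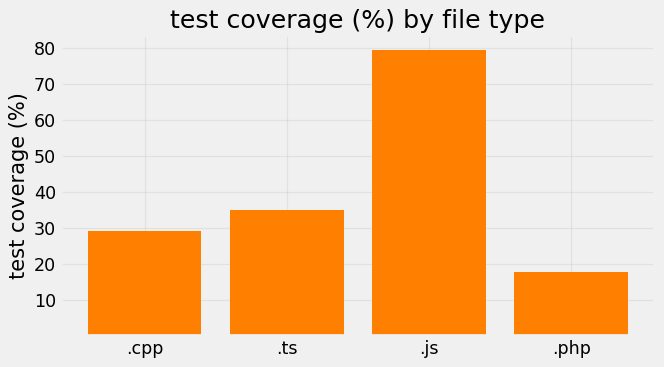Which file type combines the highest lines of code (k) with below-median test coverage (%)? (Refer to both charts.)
.php

Chart 2 median test coverage (%) ≈ 30; below-median file types: .cpp, .php. Among those, .php has the highest lines of code (k) (≈ 250).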